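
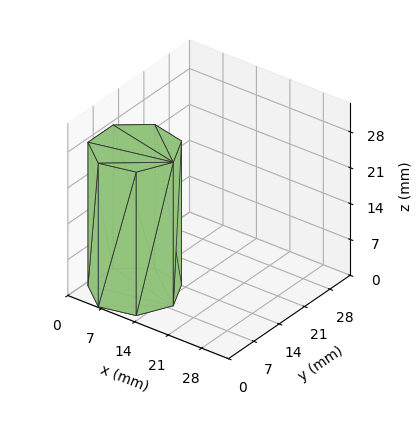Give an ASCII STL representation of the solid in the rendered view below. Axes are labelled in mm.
Reading the render: the shape is a regular 7-sided prism (a cylinder approximated with 7 flat sides), circumscribed radius ≈ 8 mm, height ≈ 28 mm (dimensions read to the nearest mm from the axis ticks). For the STL, each face is triangulated and given an outward normal.

solid part
  facet normal 0.0000 0.0000 -1.0000
    outer loop
      vertex 6.220 15.799 0.000
      vertex 12.988 14.255 0.000
      vertex 16.000 8.000 0.000
    endloop
  endfacet
  facet normal 0.0000 0.0000 -1.0000
    outer loop
      vertex 0.792 11.471 0.000
      vertex 6.220 15.799 0.000
      vertex 16.000 8.000 0.000
    endloop
  endfacet
  facet normal 0.0000 0.0000 -1.0000
    outer loop
      vertex 0.792 4.529 0.000
      vertex 0.792 11.471 0.000
      vertex 16.000 8.000 0.000
    endloop
  endfacet
  facet normal 0.0000 0.0000 -1.0000
    outer loop
      vertex 6.220 0.201 0.000
      vertex 0.792 4.529 0.000
      vertex 16.000 8.000 0.000
    endloop
  endfacet
  facet normal 0.0000 0.0000 -1.0000
    outer loop
      vertex 12.988 1.745 0.000
      vertex 6.220 0.201 0.000
      vertex 16.000 8.000 0.000
    endloop
  endfacet
  facet normal 0.0000 0.0000 1.0000
    outer loop
      vertex 16.000 8.000 28.000
      vertex 12.988 14.255 28.000
      vertex 6.220 15.799 28.000
    endloop
  endfacet
  facet normal 0.0000 0.0000 1.0000
    outer loop
      vertex 16.000 8.000 28.000
      vertex 6.220 15.799 28.000
      vertex 0.792 11.471 28.000
    endloop
  endfacet
  facet normal 0.0000 0.0000 1.0000
    outer loop
      vertex 16.000 8.000 28.000
      vertex 0.792 11.471 28.000
      vertex 0.792 4.529 28.000
    endloop
  endfacet
  facet normal 0.0000 0.0000 1.0000
    outer loop
      vertex 16.000 8.000 28.000
      vertex 0.792 4.529 28.000
      vertex 6.220 0.201 28.000
    endloop
  endfacet
  facet normal 0.0000 0.0000 1.0000
    outer loop
      vertex 16.000 8.000 28.000
      vertex 6.220 0.201 28.000
      vertex 12.988 1.745 28.000
    endloop
  endfacet
  facet normal 0.9010 0.4339 0.0000
    outer loop
      vertex 16.000 8.000 0.000
      vertex 12.988 14.255 0.000
      vertex 12.988 14.255 28.000
    endloop
  endfacet
  facet normal 0.9010 0.4339 0.0000
    outer loop
      vertex 16.000 8.000 0.000
      vertex 12.988 14.255 28.000
      vertex 16.000 8.000 28.000
    endloop
  endfacet
  facet normal 0.2224 0.9750 0.0000
    outer loop
      vertex 12.988 14.255 0.000
      vertex 6.220 15.799 0.000
      vertex 6.220 15.799 28.000
    endloop
  endfacet
  facet normal 0.2224 0.9750 0.0000
    outer loop
      vertex 12.988 14.255 0.000
      vertex 6.220 15.799 28.000
      vertex 12.988 14.255 28.000
    endloop
  endfacet
  facet normal -0.6234 0.7819 0.0000
    outer loop
      vertex 6.220 15.799 0.000
      vertex 0.792 11.471 0.000
      vertex 0.792 11.471 28.000
    endloop
  endfacet
  facet normal -0.6234 0.7819 0.0000
    outer loop
      vertex 6.220 15.799 0.000
      vertex 0.792 11.471 28.000
      vertex 6.220 15.799 28.000
    endloop
  endfacet
  facet normal -1.0000 0.0000 0.0000
    outer loop
      vertex 0.792 11.471 0.000
      vertex 0.792 4.529 0.000
      vertex 0.792 4.529 28.000
    endloop
  endfacet
  facet normal -1.0000 0.0000 0.0000
    outer loop
      vertex 0.792 11.471 0.000
      vertex 0.792 4.529 28.000
      vertex 0.792 11.471 28.000
    endloop
  endfacet
  facet normal -0.6234 -0.7819 0.0000
    outer loop
      vertex 0.792 4.529 0.000
      vertex 6.220 0.201 0.000
      vertex 6.220 0.201 28.000
    endloop
  endfacet
  facet normal -0.6234 -0.7819 0.0000
    outer loop
      vertex 0.792 4.529 0.000
      vertex 6.220 0.201 28.000
      vertex 0.792 4.529 28.000
    endloop
  endfacet
  facet normal 0.2224 -0.9750 0.0000
    outer loop
      vertex 6.220 0.201 0.000
      vertex 12.988 1.745 0.000
      vertex 12.988 1.745 28.000
    endloop
  endfacet
  facet normal 0.2224 -0.9750 0.0000
    outer loop
      vertex 6.220 0.201 0.000
      vertex 12.988 1.745 28.000
      vertex 6.220 0.201 28.000
    endloop
  endfacet
  facet normal 0.9010 -0.4339 0.0000
    outer loop
      vertex 12.988 1.745 0.000
      vertex 16.000 8.000 0.000
      vertex 16.000 8.000 28.000
    endloop
  endfacet
  facet normal 0.9010 -0.4339 0.0000
    outer loop
      vertex 12.988 1.745 0.000
      vertex 16.000 8.000 28.000
      vertex 12.988 1.745 28.000
    endloop
  endfacet
endsolid part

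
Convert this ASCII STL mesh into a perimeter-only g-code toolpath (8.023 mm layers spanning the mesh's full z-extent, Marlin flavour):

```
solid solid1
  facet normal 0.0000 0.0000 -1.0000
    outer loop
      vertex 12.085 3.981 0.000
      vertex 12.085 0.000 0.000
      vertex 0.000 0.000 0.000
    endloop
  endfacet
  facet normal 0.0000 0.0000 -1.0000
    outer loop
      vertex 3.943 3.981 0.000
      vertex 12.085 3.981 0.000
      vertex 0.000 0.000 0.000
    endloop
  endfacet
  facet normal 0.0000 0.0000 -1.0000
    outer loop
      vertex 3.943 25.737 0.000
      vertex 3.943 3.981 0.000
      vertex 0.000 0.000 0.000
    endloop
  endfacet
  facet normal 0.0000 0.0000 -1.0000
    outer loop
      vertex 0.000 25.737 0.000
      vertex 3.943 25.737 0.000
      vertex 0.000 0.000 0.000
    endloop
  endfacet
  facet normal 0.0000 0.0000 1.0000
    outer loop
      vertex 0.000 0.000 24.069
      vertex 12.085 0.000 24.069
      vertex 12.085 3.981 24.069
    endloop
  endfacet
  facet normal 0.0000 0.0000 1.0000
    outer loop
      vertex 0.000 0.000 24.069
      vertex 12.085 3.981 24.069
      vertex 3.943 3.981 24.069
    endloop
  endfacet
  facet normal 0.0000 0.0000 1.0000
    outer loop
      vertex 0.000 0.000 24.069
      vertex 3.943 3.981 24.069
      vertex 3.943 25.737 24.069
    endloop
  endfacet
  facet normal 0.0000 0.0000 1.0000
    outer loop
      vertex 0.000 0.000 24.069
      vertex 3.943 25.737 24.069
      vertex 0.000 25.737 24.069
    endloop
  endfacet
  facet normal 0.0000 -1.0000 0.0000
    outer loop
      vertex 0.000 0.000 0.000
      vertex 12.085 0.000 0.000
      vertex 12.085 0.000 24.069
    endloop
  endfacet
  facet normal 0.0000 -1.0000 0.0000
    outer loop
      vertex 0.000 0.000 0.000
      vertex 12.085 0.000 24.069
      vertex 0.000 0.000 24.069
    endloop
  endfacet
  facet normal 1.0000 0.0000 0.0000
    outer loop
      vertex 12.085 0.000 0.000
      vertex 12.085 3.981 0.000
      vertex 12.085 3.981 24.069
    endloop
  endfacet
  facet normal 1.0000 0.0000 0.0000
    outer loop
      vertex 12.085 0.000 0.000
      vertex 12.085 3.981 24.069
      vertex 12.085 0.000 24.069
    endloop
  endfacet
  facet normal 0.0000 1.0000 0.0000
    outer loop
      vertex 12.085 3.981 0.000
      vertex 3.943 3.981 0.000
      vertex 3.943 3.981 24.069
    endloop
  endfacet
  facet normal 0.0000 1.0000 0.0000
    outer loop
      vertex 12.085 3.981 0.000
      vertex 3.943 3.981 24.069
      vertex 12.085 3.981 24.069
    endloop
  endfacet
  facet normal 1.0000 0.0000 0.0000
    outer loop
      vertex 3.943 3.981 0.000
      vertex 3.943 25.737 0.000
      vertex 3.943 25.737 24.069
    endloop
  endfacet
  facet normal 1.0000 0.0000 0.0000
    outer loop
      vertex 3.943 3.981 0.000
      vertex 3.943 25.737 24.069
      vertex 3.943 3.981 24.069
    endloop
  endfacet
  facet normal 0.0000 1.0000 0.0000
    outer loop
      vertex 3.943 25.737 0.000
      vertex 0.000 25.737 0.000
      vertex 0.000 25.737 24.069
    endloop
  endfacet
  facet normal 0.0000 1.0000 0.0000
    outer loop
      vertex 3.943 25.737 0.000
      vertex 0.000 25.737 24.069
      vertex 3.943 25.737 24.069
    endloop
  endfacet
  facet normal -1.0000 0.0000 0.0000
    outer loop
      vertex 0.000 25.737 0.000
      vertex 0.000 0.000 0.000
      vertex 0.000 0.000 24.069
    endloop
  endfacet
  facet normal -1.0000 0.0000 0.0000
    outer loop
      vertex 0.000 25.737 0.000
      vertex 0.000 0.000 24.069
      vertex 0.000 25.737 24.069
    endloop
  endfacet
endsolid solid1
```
; perimeter-only toolpath
G21 ; units = mm
G90 ; absolute positioning
G28 ; home
; layer 1
G0 Z8.023
G0 X0.000 Y0.000
G1 X12.085 Y0.000
G1 X12.085 Y3.981
G1 X3.943 Y3.981
G1 X3.943 Y25.737
G1 X0.000 Y25.737
G1 X0.000 Y0.000
; layer 2
G0 Z16.046
G0 X0.000 Y0.000
G1 X12.085 Y0.000
G1 X12.085 Y3.981
G1 X3.943 Y3.981
G1 X3.943 Y25.737
G1 X0.000 Y25.737
G1 X0.000 Y0.000
; layer 3
G0 Z24.069
G0 X0.000 Y0.000
G1 X12.085 Y0.000
G1 X12.085 Y3.981
G1 X3.943 Y3.981
G1 X3.943 Y25.737
G1 X0.000 Y25.737
G1 X0.000 Y0.000
M2 ; end

The solid is an L-shaped prism: outer 12.1 × 25.7 mm, arm thicknesses ≈ 3.98 mm (horizontal) and 3.94 mm (vertical), extruded 24.1 mm in z. Slicing at Δz = 8.023 mm — 3 equal slices spanning the solid's height, so layer i sits at z = i·h/3 — gives 3 non-empty perimeters. Each is a 6-segment closed polygon; G0 lifts to the layer z and rapids to the start vertex, then G1 traces the edges.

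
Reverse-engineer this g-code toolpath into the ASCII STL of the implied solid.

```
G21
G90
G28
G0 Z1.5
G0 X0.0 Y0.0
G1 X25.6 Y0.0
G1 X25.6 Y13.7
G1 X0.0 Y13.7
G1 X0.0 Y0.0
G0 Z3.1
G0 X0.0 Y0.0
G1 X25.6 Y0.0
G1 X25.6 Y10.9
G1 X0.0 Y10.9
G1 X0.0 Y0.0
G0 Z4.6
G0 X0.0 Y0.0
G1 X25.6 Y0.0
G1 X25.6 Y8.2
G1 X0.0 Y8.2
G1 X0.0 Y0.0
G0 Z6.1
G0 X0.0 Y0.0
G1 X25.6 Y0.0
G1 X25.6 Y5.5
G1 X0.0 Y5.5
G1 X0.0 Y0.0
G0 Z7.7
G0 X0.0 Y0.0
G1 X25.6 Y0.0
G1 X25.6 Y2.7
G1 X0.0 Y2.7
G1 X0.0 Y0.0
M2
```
solid part
  facet normal 0.0000 0.0000 -1.0000
    outer loop
      vertex 25.6 16.4 0.0
      vertex 25.6 0.0 0.0
      vertex 0.0 0.0 0.0
    endloop
  endfacet
  facet normal 0.0000 0.0000 -1.0000
    outer loop
      vertex 0.0 16.4 0.0
      vertex 25.6 16.4 0.0
      vertex 0.0 0.0 0.0
    endloop
  endfacet
  facet normal 0.0000 -1.0000 0.0000
    outer loop
      vertex 0.0 0.0 0.0
      vertex 25.6 0.0 0.0
      vertex 25.6 0.0 9.2
    endloop
  endfacet
  facet normal 0.0000 -1.0000 0.0000
    outer loop
      vertex 0.0 0.0 0.0
      vertex 25.6 0.0 9.2
      vertex 0.0 0.0 9.2
    endloop
  endfacet
  facet normal 0.0000 0.4893 0.8721
    outer loop
      vertex 0.0 0.0 9.2
      vertex 25.6 0.0 9.2
      vertex 25.6 16.4 0.0
    endloop
  endfacet
  facet normal 0.0000 0.4893 0.8721
    outer loop
      vertex 0.0 0.0 9.2
      vertex 25.6 16.4 0.0
      vertex 0.0 16.4 0.0
    endloop
  endfacet
  facet normal -1.0000 0.0000 0.0000
    outer loop
      vertex 0.0 0.0 9.2
      vertex 0.0 16.4 0.0
      vertex 0.0 0.0 0.0
    endloop
  endfacet
  facet normal 1.0000 0.0000 0.0000
    outer loop
      vertex 25.6 0.0 0.0
      vertex 25.6 16.4 0.0
      vertex 25.6 0.0 9.2
    endloop
  endfacet
endsolid part

The G0 Z moves step by Δz≈1.5 mm. The G1 loops shrink linearly with z, so the solid tapers from its base footprint up to z≈9.2. Closing with a flat bottom cap and the tapered top and triangulating gives 8 facets — a wedge (ramp): 25.6 × 16.4 mm base, rising to 9.2 mm along the y=0 edge and sloping linearly to z=0 at y=16.4.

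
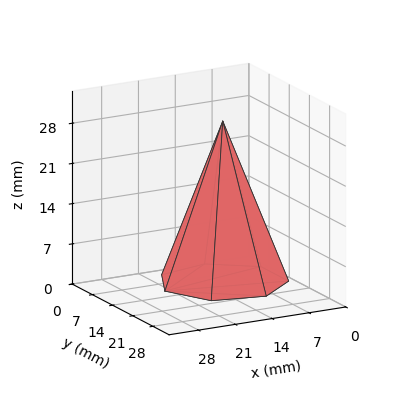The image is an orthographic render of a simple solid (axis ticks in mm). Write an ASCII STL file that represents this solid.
Reading the render: the shape is a regular 7-sided pyramid, base circumscribed radius ≈ 11 mm, apex at z ≈ 28 mm (dimensions read to the nearest mm from the axis ticks). For the STL, each face is triangulated and given an outward normal.

solid part
  facet normal 0.0000 0.0000 -1.0000
    outer loop
      vertex 8.6 21.7 0.0
      vertex 17.9 19.6 0.0
      vertex 22.0 11.0 0.0
    endloop
  endfacet
  facet normal 0.0000 0.0000 -1.0000
    outer loop
      vertex 1.1 15.8 0.0
      vertex 8.6 21.7 0.0
      vertex 22.0 11.0 0.0
    endloop
  endfacet
  facet normal 0.0000 0.0000 -1.0000
    outer loop
      vertex 1.1 6.2 0.0
      vertex 1.1 15.8 0.0
      vertex 22.0 11.0 0.0
    endloop
  endfacet
  facet normal 0.0000 0.0000 -1.0000
    outer loop
      vertex 8.6 0.3 0.0
      vertex 1.1 6.2 0.0
      vertex 22.0 11.0 0.0
    endloop
  endfacet
  facet normal 0.0000 0.0000 -1.0000
    outer loop
      vertex 17.9 2.4 0.0
      vertex 8.6 0.3 0.0
      vertex 22.0 11.0 0.0
    endloop
  endfacet
  facet normal 0.8508 0.4056 0.3342
    outer loop
      vertex 22.0 11.0 0.0
      vertex 17.9 19.6 0.0
      vertex 11.0 11.0 28.0
    endloop
  endfacet
  facet normal 0.2076 0.9196 0.3336
    outer loop
      vertex 17.9 19.6 0.0
      vertex 8.6 21.7 0.0
      vertex 11.0 11.0 28.0
    endloop
  endfacet
  facet normal -0.5830 0.7411 0.3332
    outer loop
      vertex 8.6 21.7 0.0
      vertex 1.1 15.8 0.0
      vertex 11.0 11.0 28.0
    endloop
  endfacet
  facet normal -0.9428 0.0000 0.3333
    outer loop
      vertex 1.1 15.8 0.0
      vertex 1.1 6.2 0.0
      vertex 11.0 11.0 28.0
    endloop
  endfacet
  facet normal -0.5830 -0.7411 0.3332
    outer loop
      vertex 1.1 6.2 0.0
      vertex 8.6 0.3 0.0
      vertex 11.0 11.0 28.0
    endloop
  endfacet
  facet normal 0.2076 -0.9196 0.3336
    outer loop
      vertex 8.6 0.3 0.0
      vertex 17.9 2.4 0.0
      vertex 11.0 11.0 28.0
    endloop
  endfacet
  facet normal 0.8508 -0.4056 0.3342
    outer loop
      vertex 17.9 2.4 0.0
      vertex 22.0 11.0 0.0
      vertex 11.0 11.0 28.0
    endloop
  endfacet
endsolid part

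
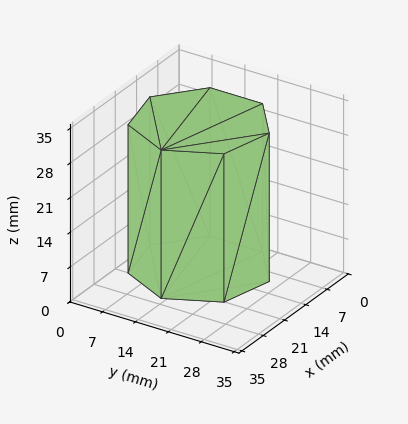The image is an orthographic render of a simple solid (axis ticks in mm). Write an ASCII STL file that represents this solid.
Reading the render: the shape is a regular 7-sided prism (a cylinder approximated with 7 flat sides), circumscribed radius ≈ 13 mm, height ≈ 30 mm (dimensions read to the nearest mm from the axis ticks). For the STL, each face is triangulated and given an outward normal.

solid part
  facet normal 0.0000 0.0000 -1.0000
    outer loop
      vertex 10.1 25.7 0.0
      vertex 21.1 23.2 0.0
      vertex 26.0 13.0 0.0
    endloop
  endfacet
  facet normal 0.0000 0.0000 -1.0000
    outer loop
      vertex 1.3 18.6 0.0
      vertex 10.1 25.7 0.0
      vertex 26.0 13.0 0.0
    endloop
  endfacet
  facet normal 0.0000 0.0000 -1.0000
    outer loop
      vertex 1.3 7.4 0.0
      vertex 1.3 18.6 0.0
      vertex 26.0 13.0 0.0
    endloop
  endfacet
  facet normal 0.0000 0.0000 -1.0000
    outer loop
      vertex 10.1 0.3 0.0
      vertex 1.3 7.4 0.0
      vertex 26.0 13.0 0.0
    endloop
  endfacet
  facet normal 0.0000 0.0000 -1.0000
    outer loop
      vertex 21.1 2.8 0.0
      vertex 10.1 0.3 0.0
      vertex 26.0 13.0 0.0
    endloop
  endfacet
  facet normal 0.0000 0.0000 1.0000
    outer loop
      vertex 26.0 13.0 30.0
      vertex 21.1 23.2 30.0
      vertex 10.1 25.7 30.0
    endloop
  endfacet
  facet normal 0.0000 0.0000 1.0000
    outer loop
      vertex 26.0 13.0 30.0
      vertex 10.1 25.7 30.0
      vertex 1.3 18.6 30.0
    endloop
  endfacet
  facet normal 0.0000 0.0000 1.0000
    outer loop
      vertex 26.0 13.0 30.0
      vertex 1.3 18.6 30.0
      vertex 1.3 7.4 30.0
    endloop
  endfacet
  facet normal 0.0000 0.0000 1.0000
    outer loop
      vertex 26.0 13.0 30.0
      vertex 1.3 7.4 30.0
      vertex 10.1 0.3 30.0
    endloop
  endfacet
  facet normal 0.0000 0.0000 1.0000
    outer loop
      vertex 26.0 13.0 30.0
      vertex 10.1 0.3 30.0
      vertex 21.1 2.8 30.0
    endloop
  endfacet
  facet normal 0.9014 0.4330 0.0000
    outer loop
      vertex 26.0 13.0 0.0
      vertex 21.1 23.2 0.0
      vertex 21.1 23.2 30.0
    endloop
  endfacet
  facet normal 0.9014 0.4330 0.0000
    outer loop
      vertex 26.0 13.0 0.0
      vertex 21.1 23.2 30.0
      vertex 26.0 13.0 30.0
    endloop
  endfacet
  facet normal 0.2216 0.9751 0.0000
    outer loop
      vertex 21.1 23.2 0.0
      vertex 10.1 25.7 0.0
      vertex 10.1 25.7 30.0
    endloop
  endfacet
  facet normal 0.2216 0.9751 0.0000
    outer loop
      vertex 21.1 23.2 0.0
      vertex 10.1 25.7 30.0
      vertex 21.1 23.2 30.0
    endloop
  endfacet
  facet normal -0.6279 0.7783 0.0000
    outer loop
      vertex 10.1 25.7 0.0
      vertex 1.3 18.6 0.0
      vertex 1.3 18.6 30.0
    endloop
  endfacet
  facet normal -0.6279 0.7783 0.0000
    outer loop
      vertex 10.1 25.7 0.0
      vertex 1.3 18.6 30.0
      vertex 10.1 25.7 30.0
    endloop
  endfacet
  facet normal -1.0000 0.0000 0.0000
    outer loop
      vertex 1.3 18.6 0.0
      vertex 1.3 7.4 0.0
      vertex 1.3 7.4 30.0
    endloop
  endfacet
  facet normal -1.0000 0.0000 0.0000
    outer loop
      vertex 1.3 18.6 0.0
      vertex 1.3 7.4 30.0
      vertex 1.3 18.6 30.0
    endloop
  endfacet
  facet normal -0.6279 -0.7783 0.0000
    outer loop
      vertex 1.3 7.4 0.0
      vertex 10.1 0.3 0.0
      vertex 10.1 0.3 30.0
    endloop
  endfacet
  facet normal -0.6279 -0.7783 0.0000
    outer loop
      vertex 1.3 7.4 0.0
      vertex 10.1 0.3 30.0
      vertex 1.3 7.4 30.0
    endloop
  endfacet
  facet normal 0.2216 -0.9751 0.0000
    outer loop
      vertex 10.1 0.3 0.0
      vertex 21.1 2.8 0.0
      vertex 21.1 2.8 30.0
    endloop
  endfacet
  facet normal 0.2216 -0.9751 0.0000
    outer loop
      vertex 10.1 0.3 0.0
      vertex 21.1 2.8 30.0
      vertex 10.1 0.3 30.0
    endloop
  endfacet
  facet normal 0.9014 -0.4330 0.0000
    outer loop
      vertex 21.1 2.8 0.0
      vertex 26.0 13.0 0.0
      vertex 26.0 13.0 30.0
    endloop
  endfacet
  facet normal 0.9014 -0.4330 0.0000
    outer loop
      vertex 21.1 2.8 0.0
      vertex 26.0 13.0 30.0
      vertex 21.1 2.8 30.0
    endloop
  endfacet
endsolid part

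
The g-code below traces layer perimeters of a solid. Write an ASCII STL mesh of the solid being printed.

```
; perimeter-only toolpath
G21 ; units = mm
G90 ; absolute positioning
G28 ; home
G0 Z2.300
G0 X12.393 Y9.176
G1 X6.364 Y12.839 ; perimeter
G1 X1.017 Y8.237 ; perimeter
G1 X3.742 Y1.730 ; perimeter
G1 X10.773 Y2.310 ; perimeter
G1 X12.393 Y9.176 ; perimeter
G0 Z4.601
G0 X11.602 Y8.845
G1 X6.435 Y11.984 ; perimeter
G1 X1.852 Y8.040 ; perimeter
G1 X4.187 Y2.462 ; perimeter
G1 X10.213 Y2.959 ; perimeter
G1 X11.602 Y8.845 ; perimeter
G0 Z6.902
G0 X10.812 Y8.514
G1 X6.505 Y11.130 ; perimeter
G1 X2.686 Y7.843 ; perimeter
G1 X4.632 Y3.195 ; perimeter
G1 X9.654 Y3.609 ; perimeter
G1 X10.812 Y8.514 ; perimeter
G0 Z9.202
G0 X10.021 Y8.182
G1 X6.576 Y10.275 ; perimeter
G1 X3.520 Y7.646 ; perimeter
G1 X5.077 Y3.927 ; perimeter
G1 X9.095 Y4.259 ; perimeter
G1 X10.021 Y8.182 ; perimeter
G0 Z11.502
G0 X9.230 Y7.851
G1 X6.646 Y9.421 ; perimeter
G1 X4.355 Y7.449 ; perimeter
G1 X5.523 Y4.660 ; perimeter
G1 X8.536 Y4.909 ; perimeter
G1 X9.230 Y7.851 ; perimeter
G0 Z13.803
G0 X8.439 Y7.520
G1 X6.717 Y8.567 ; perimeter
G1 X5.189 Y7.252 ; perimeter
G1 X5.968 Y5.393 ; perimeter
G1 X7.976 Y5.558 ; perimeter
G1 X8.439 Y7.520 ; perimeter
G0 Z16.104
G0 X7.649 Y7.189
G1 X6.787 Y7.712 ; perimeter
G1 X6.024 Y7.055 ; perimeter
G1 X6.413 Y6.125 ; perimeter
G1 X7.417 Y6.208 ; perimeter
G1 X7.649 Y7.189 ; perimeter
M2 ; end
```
solid part
  facet normal 0.0000 0.0000 -1.0000
    outer loop
      vertex 0.183 8.434 0.000
      vertex 6.294 13.693 0.000
      vertex 13.184 9.507 0.000
    endloop
  endfacet
  facet normal 0.0000 0.0000 -1.0000
    outer loop
      vertex 3.297 0.997 0.000
      vertex 0.183 8.434 0.000
      vertex 13.184 9.507 0.000
    endloop
  endfacet
  facet normal 0.0000 0.0000 -1.0000
    outer loop
      vertex 11.332 1.660 0.000
      vertex 3.297 0.997 0.000
      vertex 13.184 9.507 0.000
    endloop
  endfacet
  facet normal 0.4971 0.8183 0.2887
    outer loop
      vertex 13.184 9.507 0.000
      vertex 6.294 13.693 0.000
      vertex 6.858 6.858 18.404
    endloop
  endfacet
  facet normal -0.6245 0.7257 0.2887
    outer loop
      vertex 6.294 13.693 0.000
      vertex 0.183 8.434 0.000
      vertex 6.858 6.858 18.404
    endloop
  endfacet
  facet normal -0.8831 -0.3698 0.2886
    outer loop
      vertex 0.183 8.434 0.000
      vertex 3.297 0.997 0.000
      vertex 6.858 6.858 18.404
    endloop
  endfacet
  facet normal 0.0787 -0.9542 0.2886
    outer loop
      vertex 3.297 0.997 0.000
      vertex 11.332 1.660 0.000
      vertex 6.858 6.858 18.404
    endloop
  endfacet
  facet normal 0.9318 -0.2199 0.2886
    outer loop
      vertex 11.332 1.660 0.000
      vertex 13.184 9.507 0.000
      vertex 6.858 6.858 18.404
    endloop
  endfacet
endsolid part

The G0 Z moves step by Δz≈2.300 mm. The G1 loops shrink linearly with z, so the solid tapers from its base footprint up to z≈18.4. Closing with a flat bottom cap and the tapered top and triangulating gives 8 facets — a regular 5-sided pyramid, base circumscribed radius ≈ 6.86 mm, apex at z ≈ 18.4 mm.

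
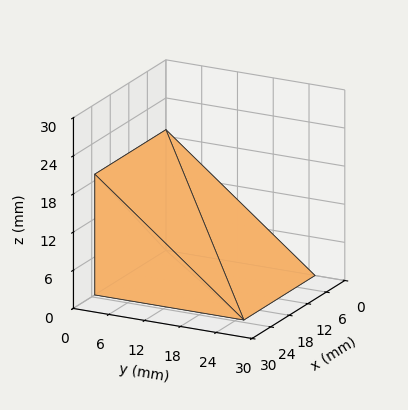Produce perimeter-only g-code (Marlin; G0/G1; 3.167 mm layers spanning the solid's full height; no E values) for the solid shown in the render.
Reading the render: the shape is a wedge (ramp): 23 × 25 mm base, rising to 19 mm along the y=0 edge and sloping linearly to z=0 at y=25 (dimensions read to the nearest mm from the axis ticks). For the g-code, the solid's height is divided into equal slices at the stated Δz and each level perimeter traced with G1 moves after a G0 lift.

; perimeter-only toolpath
G21 ; units = mm
G90 ; absolute positioning
G28 ; home
; layer 1
G0 Z3.167
G0 X0.000 Y0.000
G1 X23.000 Y0.000
G1 X23.000 Y20.833
G1 X0.000 Y20.833
G1 X0.000 Y0.000
; layer 2
G0 Z6.333
G0 X0.000 Y0.000
G1 X23.000 Y0.000
G1 X23.000 Y16.667
G1 X0.000 Y16.667
G1 X0.000 Y0.000
; layer 3
G0 Z9.500
G0 X0.000 Y0.000
G1 X23.000 Y0.000
G1 X23.000 Y12.500
G1 X0.000 Y12.500
G1 X0.000 Y0.000
; layer 4
G0 Z12.667
G0 X0.000 Y0.000
G1 X23.000 Y0.000
G1 X23.000 Y8.333
G1 X0.000 Y8.333
G1 X0.000 Y0.000
; layer 5
G0 Z15.833
G0 X0.000 Y0.000
G1 X23.000 Y0.000
G1 X23.000 Y4.167
G1 X0.000 Y4.167
G1 X0.000 Y0.000
M2 ; end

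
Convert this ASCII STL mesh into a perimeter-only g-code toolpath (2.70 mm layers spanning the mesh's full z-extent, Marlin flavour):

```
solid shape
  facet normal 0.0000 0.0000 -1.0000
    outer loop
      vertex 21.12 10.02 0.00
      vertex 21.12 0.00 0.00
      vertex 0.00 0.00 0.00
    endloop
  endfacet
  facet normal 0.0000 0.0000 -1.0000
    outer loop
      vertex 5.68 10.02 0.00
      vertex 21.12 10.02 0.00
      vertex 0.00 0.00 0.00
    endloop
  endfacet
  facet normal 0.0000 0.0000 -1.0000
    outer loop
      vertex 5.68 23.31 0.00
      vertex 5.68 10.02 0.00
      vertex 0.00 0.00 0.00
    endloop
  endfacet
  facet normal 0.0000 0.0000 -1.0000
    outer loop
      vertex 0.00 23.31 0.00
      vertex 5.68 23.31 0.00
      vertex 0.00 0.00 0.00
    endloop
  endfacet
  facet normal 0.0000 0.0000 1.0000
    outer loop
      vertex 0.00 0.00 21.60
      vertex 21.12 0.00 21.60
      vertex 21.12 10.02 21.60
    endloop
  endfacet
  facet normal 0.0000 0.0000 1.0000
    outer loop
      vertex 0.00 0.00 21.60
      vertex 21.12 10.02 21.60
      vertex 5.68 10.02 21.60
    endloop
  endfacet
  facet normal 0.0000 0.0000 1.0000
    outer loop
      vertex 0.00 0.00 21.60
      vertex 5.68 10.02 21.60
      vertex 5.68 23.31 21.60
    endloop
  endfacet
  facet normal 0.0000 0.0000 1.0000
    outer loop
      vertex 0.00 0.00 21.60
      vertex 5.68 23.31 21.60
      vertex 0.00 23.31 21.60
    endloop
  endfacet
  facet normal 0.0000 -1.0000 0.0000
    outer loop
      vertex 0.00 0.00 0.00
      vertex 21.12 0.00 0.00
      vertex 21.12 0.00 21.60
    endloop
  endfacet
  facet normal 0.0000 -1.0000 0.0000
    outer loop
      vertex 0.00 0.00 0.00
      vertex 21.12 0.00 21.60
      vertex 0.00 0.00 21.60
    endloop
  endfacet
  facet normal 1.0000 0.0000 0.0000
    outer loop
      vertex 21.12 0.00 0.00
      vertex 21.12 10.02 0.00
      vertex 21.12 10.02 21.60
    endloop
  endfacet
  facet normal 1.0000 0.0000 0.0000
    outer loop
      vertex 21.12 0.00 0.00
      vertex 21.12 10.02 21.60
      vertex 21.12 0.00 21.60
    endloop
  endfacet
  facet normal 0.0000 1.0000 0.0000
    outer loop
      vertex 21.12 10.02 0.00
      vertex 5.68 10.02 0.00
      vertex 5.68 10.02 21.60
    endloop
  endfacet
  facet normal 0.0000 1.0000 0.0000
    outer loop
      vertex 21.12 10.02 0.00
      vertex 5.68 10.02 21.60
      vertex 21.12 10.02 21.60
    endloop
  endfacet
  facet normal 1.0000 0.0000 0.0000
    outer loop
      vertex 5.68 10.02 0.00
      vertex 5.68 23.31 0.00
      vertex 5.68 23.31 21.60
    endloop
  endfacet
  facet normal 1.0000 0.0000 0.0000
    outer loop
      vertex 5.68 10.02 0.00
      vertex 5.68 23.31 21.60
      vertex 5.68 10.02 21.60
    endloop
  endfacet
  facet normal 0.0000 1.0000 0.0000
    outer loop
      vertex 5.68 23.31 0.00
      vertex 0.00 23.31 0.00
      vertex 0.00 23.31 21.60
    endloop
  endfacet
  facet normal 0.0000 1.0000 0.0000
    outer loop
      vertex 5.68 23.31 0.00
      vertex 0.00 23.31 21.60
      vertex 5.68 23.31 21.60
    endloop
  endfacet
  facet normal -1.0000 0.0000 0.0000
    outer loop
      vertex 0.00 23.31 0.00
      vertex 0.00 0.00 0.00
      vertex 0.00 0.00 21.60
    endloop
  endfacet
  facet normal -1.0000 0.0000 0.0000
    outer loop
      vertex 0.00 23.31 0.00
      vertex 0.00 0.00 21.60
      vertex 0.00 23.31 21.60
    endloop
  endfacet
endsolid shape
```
; perimeter-only toolpath
G21 ; units = mm
G90 ; absolute positioning
G28 ; home
; layer 1
G0 Z2.70
G0 X0.00 Y0.00
G1 X21.12 Y0.00
G1 X21.12 Y10.02
G1 X5.68 Y10.02
G1 X5.68 Y23.31
G1 X0.00 Y23.31
G1 X0.00 Y0.00
; layer 2
G0 Z5.40
G0 X0.00 Y0.00
G1 X21.12 Y0.00
G1 X21.12 Y10.02
G1 X5.68 Y10.02
G1 X5.68 Y23.31
G1 X0.00 Y23.31
G1 X0.00 Y0.00
; layer 3
G0 Z8.10
G0 X0.00 Y0.00
G1 X21.12 Y0.00
G1 X21.12 Y10.02
G1 X5.68 Y10.02
G1 X5.68 Y23.31
G1 X0.00 Y23.31
G1 X0.00 Y0.00
; layer 4
G0 Z10.80
G0 X0.00 Y0.00
G1 X21.12 Y0.00
G1 X21.12 Y10.02
G1 X5.68 Y10.02
G1 X5.68 Y23.31
G1 X0.00 Y23.31
G1 X0.00 Y0.00
; layer 5
G0 Z13.50
G0 X0.00 Y0.00
G1 X21.12 Y0.00
G1 X21.12 Y10.02
G1 X5.68 Y10.02
G1 X5.68 Y23.31
G1 X0.00 Y23.31
G1 X0.00 Y0.00
; layer 6
G0 Z16.20
G0 X0.00 Y0.00
G1 X21.12 Y0.00
G1 X21.12 Y10.02
G1 X5.68 Y10.02
G1 X5.68 Y23.31
G1 X0.00 Y23.31
G1 X0.00 Y0.00
; layer 7
G0 Z18.90
G0 X0.00 Y0.00
G1 X21.12 Y0.00
G1 X21.12 Y10.02
G1 X5.68 Y10.02
G1 X5.68 Y23.31
G1 X0.00 Y23.31
G1 X0.00 Y0.00
; layer 8
G0 Z21.60
G0 X0.00 Y0.00
G1 X21.12 Y0.00
G1 X21.12 Y10.02
G1 X5.68 Y10.02
G1 X5.68 Y23.31
G1 X0.00 Y23.31
G1 X0.00 Y0.00
M2 ; end

The solid is an L-shaped prism: outer 21.1 × 23.3 mm, arm thicknesses ≈ 10 mm (horizontal) and 5.68 mm (vertical), extruded 21.6 mm in z. Slicing at Δz = 2.70 mm — 8 equal slices spanning the solid's height, so layer i sits at z = i·h/8 — gives 8 non-empty perimeters. Each is a 6-segment closed polygon; G0 lifts to the layer z and rapids to the start vertex, then G1 traces the edges.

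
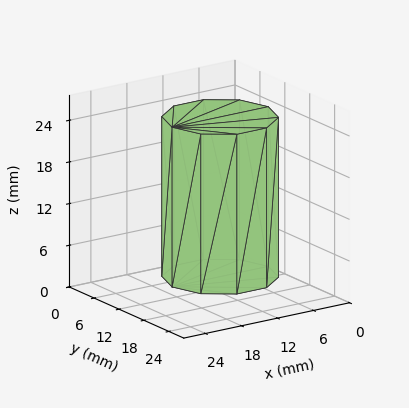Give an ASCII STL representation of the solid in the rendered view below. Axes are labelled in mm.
Reading the render: the shape is a regular 10-sided prism (a cylinder approximated with 10 flat sides), circumscribed radius ≈ 8 mm, height ≈ 23 mm (dimensions read to the nearest mm from the axis ticks). For the STL, each face is triangulated and given an outward normal.

solid part
  facet normal 0.0000 0.0000 -1.0000
    outer loop
      vertex 10.472 15.608 0.000
      vertex 14.472 12.702 0.000
      vertex 16.000 8.000 0.000
    endloop
  endfacet
  facet normal 0.0000 0.0000 -1.0000
    outer loop
      vertex 5.528 15.608 0.000
      vertex 10.472 15.608 0.000
      vertex 16.000 8.000 0.000
    endloop
  endfacet
  facet normal 0.0000 0.0000 -1.0000
    outer loop
      vertex 1.528 12.702 0.000
      vertex 5.528 15.608 0.000
      vertex 16.000 8.000 0.000
    endloop
  endfacet
  facet normal 0.0000 0.0000 -1.0000
    outer loop
      vertex 0.000 8.000 0.000
      vertex 1.528 12.702 0.000
      vertex 16.000 8.000 0.000
    endloop
  endfacet
  facet normal 0.0000 0.0000 -1.0000
    outer loop
      vertex 1.528 3.298 0.000
      vertex 0.000 8.000 0.000
      vertex 16.000 8.000 0.000
    endloop
  endfacet
  facet normal 0.0000 0.0000 -1.0000
    outer loop
      vertex 5.528 0.392 0.000
      vertex 1.528 3.298 0.000
      vertex 16.000 8.000 0.000
    endloop
  endfacet
  facet normal 0.0000 0.0000 -1.0000
    outer loop
      vertex 10.472 0.392 0.000
      vertex 5.528 0.392 0.000
      vertex 16.000 8.000 0.000
    endloop
  endfacet
  facet normal 0.0000 0.0000 -1.0000
    outer loop
      vertex 14.472 3.298 0.000
      vertex 10.472 0.392 0.000
      vertex 16.000 8.000 0.000
    endloop
  endfacet
  facet normal 0.0000 0.0000 1.0000
    outer loop
      vertex 16.000 8.000 23.000
      vertex 14.472 12.702 23.000
      vertex 10.472 15.608 23.000
    endloop
  endfacet
  facet normal 0.0000 0.0000 1.0000
    outer loop
      vertex 16.000 8.000 23.000
      vertex 10.472 15.608 23.000
      vertex 5.528 15.608 23.000
    endloop
  endfacet
  facet normal 0.0000 0.0000 1.0000
    outer loop
      vertex 16.000 8.000 23.000
      vertex 5.528 15.608 23.000
      vertex 1.528 12.702 23.000
    endloop
  endfacet
  facet normal 0.0000 0.0000 1.0000
    outer loop
      vertex 16.000 8.000 23.000
      vertex 1.528 12.702 23.000
      vertex 0.000 8.000 23.000
    endloop
  endfacet
  facet normal 0.0000 0.0000 1.0000
    outer loop
      vertex 16.000 8.000 23.000
      vertex 0.000 8.000 23.000
      vertex 1.528 3.298 23.000
    endloop
  endfacet
  facet normal 0.0000 0.0000 1.0000
    outer loop
      vertex 16.000 8.000 23.000
      vertex 1.528 3.298 23.000
      vertex 5.528 0.392 23.000
    endloop
  endfacet
  facet normal 0.0000 0.0000 1.0000
    outer loop
      vertex 16.000 8.000 23.000
      vertex 5.528 0.392 23.000
      vertex 10.472 0.392 23.000
    endloop
  endfacet
  facet normal 0.0000 0.0000 1.0000
    outer loop
      vertex 16.000 8.000 23.000
      vertex 10.472 0.392 23.000
      vertex 14.472 3.298 23.000
    endloop
  endfacet
  facet normal 0.9510 0.3091 0.0000
    outer loop
      vertex 16.000 8.000 0.000
      vertex 14.472 12.702 0.000
      vertex 14.472 12.702 23.000
    endloop
  endfacet
  facet normal 0.9510 0.3091 0.0000
    outer loop
      vertex 16.000 8.000 0.000
      vertex 14.472 12.702 23.000
      vertex 16.000 8.000 23.000
    endloop
  endfacet
  facet normal 0.5878 0.8090 0.0000
    outer loop
      vertex 14.472 12.702 0.000
      vertex 10.472 15.608 0.000
      vertex 10.472 15.608 23.000
    endloop
  endfacet
  facet normal 0.5878 0.8090 0.0000
    outer loop
      vertex 14.472 12.702 0.000
      vertex 10.472 15.608 23.000
      vertex 14.472 12.702 23.000
    endloop
  endfacet
  facet normal 0.0000 1.0000 0.0000
    outer loop
      vertex 10.472 15.608 0.000
      vertex 5.528 15.608 0.000
      vertex 5.528 15.608 23.000
    endloop
  endfacet
  facet normal 0.0000 1.0000 0.0000
    outer loop
      vertex 10.472 15.608 0.000
      vertex 5.528 15.608 23.000
      vertex 10.472 15.608 23.000
    endloop
  endfacet
  facet normal -0.5878 0.8090 0.0000
    outer loop
      vertex 5.528 15.608 0.000
      vertex 1.528 12.702 0.000
      vertex 1.528 12.702 23.000
    endloop
  endfacet
  facet normal -0.5878 0.8090 0.0000
    outer loop
      vertex 5.528 15.608 0.000
      vertex 1.528 12.702 23.000
      vertex 5.528 15.608 23.000
    endloop
  endfacet
  facet normal -0.9510 0.3091 0.0000
    outer loop
      vertex 1.528 12.702 0.000
      vertex 0.000 8.000 0.000
      vertex 0.000 8.000 23.000
    endloop
  endfacet
  facet normal -0.9510 0.3091 0.0000
    outer loop
      vertex 1.528 12.702 0.000
      vertex 0.000 8.000 23.000
      vertex 1.528 12.702 23.000
    endloop
  endfacet
  facet normal -0.9510 -0.3091 0.0000
    outer loop
      vertex 0.000 8.000 0.000
      vertex 1.528 3.298 0.000
      vertex 1.528 3.298 23.000
    endloop
  endfacet
  facet normal -0.9510 -0.3091 0.0000
    outer loop
      vertex 0.000 8.000 0.000
      vertex 1.528 3.298 23.000
      vertex 0.000 8.000 23.000
    endloop
  endfacet
  facet normal -0.5878 -0.8090 0.0000
    outer loop
      vertex 1.528 3.298 0.000
      vertex 5.528 0.392 0.000
      vertex 5.528 0.392 23.000
    endloop
  endfacet
  facet normal -0.5878 -0.8090 0.0000
    outer loop
      vertex 1.528 3.298 0.000
      vertex 5.528 0.392 23.000
      vertex 1.528 3.298 23.000
    endloop
  endfacet
  facet normal 0.0000 -1.0000 0.0000
    outer loop
      vertex 5.528 0.392 0.000
      vertex 10.472 0.392 0.000
      vertex 10.472 0.392 23.000
    endloop
  endfacet
  facet normal 0.0000 -1.0000 0.0000
    outer loop
      vertex 5.528 0.392 0.000
      vertex 10.472 0.392 23.000
      vertex 5.528 0.392 23.000
    endloop
  endfacet
  facet normal 0.5878 -0.8090 0.0000
    outer loop
      vertex 10.472 0.392 0.000
      vertex 14.472 3.298 0.000
      vertex 14.472 3.298 23.000
    endloop
  endfacet
  facet normal 0.5878 -0.8090 0.0000
    outer loop
      vertex 10.472 0.392 0.000
      vertex 14.472 3.298 23.000
      vertex 10.472 0.392 23.000
    endloop
  endfacet
  facet normal 0.9510 -0.3091 0.0000
    outer loop
      vertex 14.472 3.298 0.000
      vertex 16.000 8.000 0.000
      vertex 16.000 8.000 23.000
    endloop
  endfacet
  facet normal 0.9510 -0.3091 0.0000
    outer loop
      vertex 14.472 3.298 0.000
      vertex 16.000 8.000 23.000
      vertex 14.472 3.298 23.000
    endloop
  endfacet
endsolid part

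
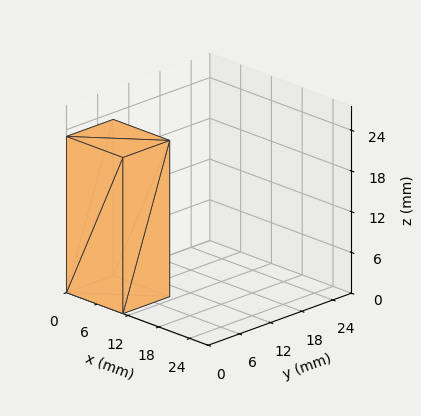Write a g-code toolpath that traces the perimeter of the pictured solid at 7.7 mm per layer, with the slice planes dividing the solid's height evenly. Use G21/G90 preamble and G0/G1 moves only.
Reading the render: the shape is a rectangular box, roughly 11 × 9 mm footprint and 23 mm tall (dimensions read to the nearest mm from the axis ticks). For the g-code, the solid's height is divided into equal slices at the stated Δz and each level perimeter traced with G1 moves after a G0 lift.

; perimeter-only toolpath
G21 ; units = mm
G90 ; absolute positioning
G28 ; home
; layer 1
G0 Z7.7
G0 X0.0 Y0.0
G1 X11.0 Y0.0
G1 X11.0 Y9.0
G1 X0.0 Y9.0
G1 X0.0 Y0.0
; layer 2
G0 Z15.3
G0 X0.0 Y0.0
G1 X11.0 Y0.0
G1 X11.0 Y9.0
G1 X0.0 Y9.0
G1 X0.0 Y0.0
; layer 3
G0 Z23.0
G0 X0.0 Y0.0
G1 X11.0 Y0.0
G1 X11.0 Y9.0
G1 X0.0 Y9.0
G1 X0.0 Y0.0
M2 ; end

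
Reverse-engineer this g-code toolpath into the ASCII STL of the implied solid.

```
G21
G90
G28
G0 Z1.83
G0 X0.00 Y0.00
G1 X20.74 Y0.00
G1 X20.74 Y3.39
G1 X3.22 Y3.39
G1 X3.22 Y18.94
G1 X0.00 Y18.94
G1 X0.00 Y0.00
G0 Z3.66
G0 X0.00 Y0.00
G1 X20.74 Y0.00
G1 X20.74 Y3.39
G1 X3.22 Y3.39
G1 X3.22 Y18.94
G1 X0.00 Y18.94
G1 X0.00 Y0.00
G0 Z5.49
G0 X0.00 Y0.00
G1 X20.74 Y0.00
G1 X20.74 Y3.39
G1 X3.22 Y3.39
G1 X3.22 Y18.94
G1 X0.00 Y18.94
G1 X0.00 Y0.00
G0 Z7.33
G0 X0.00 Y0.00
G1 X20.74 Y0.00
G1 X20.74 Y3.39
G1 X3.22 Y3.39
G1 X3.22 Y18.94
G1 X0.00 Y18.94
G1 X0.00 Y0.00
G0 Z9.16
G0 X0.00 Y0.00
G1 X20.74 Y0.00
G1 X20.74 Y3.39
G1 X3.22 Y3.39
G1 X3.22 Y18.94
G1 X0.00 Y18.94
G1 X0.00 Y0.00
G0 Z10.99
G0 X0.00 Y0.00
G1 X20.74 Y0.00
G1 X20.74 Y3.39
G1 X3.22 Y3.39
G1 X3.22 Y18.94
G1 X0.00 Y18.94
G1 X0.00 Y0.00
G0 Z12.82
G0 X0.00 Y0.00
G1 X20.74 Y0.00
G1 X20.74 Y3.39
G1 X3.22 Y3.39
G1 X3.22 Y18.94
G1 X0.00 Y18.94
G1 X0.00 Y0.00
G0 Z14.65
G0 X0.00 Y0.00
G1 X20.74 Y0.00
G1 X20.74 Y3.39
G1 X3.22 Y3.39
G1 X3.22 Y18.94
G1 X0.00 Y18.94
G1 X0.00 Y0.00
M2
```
solid part
  facet normal 0.0000 0.0000 -1.0000
    outer loop
      vertex 20.74 3.39 0.00
      vertex 20.74 0.00 0.00
      vertex 0.00 0.00 0.00
    endloop
  endfacet
  facet normal 0.0000 0.0000 -1.0000
    outer loop
      vertex 3.22 3.39 0.00
      vertex 20.74 3.39 0.00
      vertex 0.00 0.00 0.00
    endloop
  endfacet
  facet normal 0.0000 0.0000 -1.0000
    outer loop
      vertex 3.22 18.94 0.00
      vertex 3.22 3.39 0.00
      vertex 0.00 0.00 0.00
    endloop
  endfacet
  facet normal 0.0000 0.0000 -1.0000
    outer loop
      vertex 0.00 18.94 0.00
      vertex 3.22 18.94 0.00
      vertex 0.00 0.00 0.00
    endloop
  endfacet
  facet normal 0.0000 0.0000 1.0000
    outer loop
      vertex 0.00 0.00 14.65
      vertex 20.74 0.00 14.65
      vertex 20.74 3.39 14.65
    endloop
  endfacet
  facet normal 0.0000 0.0000 1.0000
    outer loop
      vertex 0.00 0.00 14.65
      vertex 20.74 3.39 14.65
      vertex 3.22 3.39 14.65
    endloop
  endfacet
  facet normal 0.0000 0.0000 1.0000
    outer loop
      vertex 0.00 0.00 14.65
      vertex 3.22 3.39 14.65
      vertex 3.22 18.94 14.65
    endloop
  endfacet
  facet normal 0.0000 0.0000 1.0000
    outer loop
      vertex 0.00 0.00 14.65
      vertex 3.22 18.94 14.65
      vertex 0.00 18.94 14.65
    endloop
  endfacet
  facet normal 0.0000 -1.0000 0.0000
    outer loop
      vertex 0.00 0.00 0.00
      vertex 20.74 0.00 0.00
      vertex 20.74 0.00 14.65
    endloop
  endfacet
  facet normal 0.0000 -1.0000 0.0000
    outer loop
      vertex 0.00 0.00 0.00
      vertex 20.74 0.00 14.65
      vertex 0.00 0.00 14.65
    endloop
  endfacet
  facet normal 1.0000 0.0000 0.0000
    outer loop
      vertex 20.74 0.00 0.00
      vertex 20.74 3.39 0.00
      vertex 20.74 3.39 14.65
    endloop
  endfacet
  facet normal 1.0000 0.0000 0.0000
    outer loop
      vertex 20.74 0.00 0.00
      vertex 20.74 3.39 14.65
      vertex 20.74 0.00 14.65
    endloop
  endfacet
  facet normal 0.0000 1.0000 0.0000
    outer loop
      vertex 20.74 3.39 0.00
      vertex 3.22 3.39 0.00
      vertex 3.22 3.39 14.65
    endloop
  endfacet
  facet normal 0.0000 1.0000 0.0000
    outer loop
      vertex 20.74 3.39 0.00
      vertex 3.22 3.39 14.65
      vertex 20.74 3.39 14.65
    endloop
  endfacet
  facet normal 1.0000 0.0000 0.0000
    outer loop
      vertex 3.22 3.39 0.00
      vertex 3.22 18.94 0.00
      vertex 3.22 18.94 14.65
    endloop
  endfacet
  facet normal 1.0000 0.0000 0.0000
    outer loop
      vertex 3.22 3.39 0.00
      vertex 3.22 18.94 14.65
      vertex 3.22 3.39 14.65
    endloop
  endfacet
  facet normal 0.0000 1.0000 0.0000
    outer loop
      vertex 3.22 18.94 0.00
      vertex 0.00 18.94 0.00
      vertex 0.00 18.94 14.65
    endloop
  endfacet
  facet normal 0.0000 1.0000 0.0000
    outer loop
      vertex 3.22 18.94 0.00
      vertex 0.00 18.94 14.65
      vertex 3.22 18.94 14.65
    endloop
  endfacet
  facet normal -1.0000 0.0000 0.0000
    outer loop
      vertex 0.00 18.94 0.00
      vertex 0.00 0.00 0.00
      vertex 0.00 0.00 14.65
    endloop
  endfacet
  facet normal -1.0000 0.0000 0.0000
    outer loop
      vertex 0.00 18.94 0.00
      vertex 0.00 0.00 14.65
      vertex 0.00 18.94 14.65
    endloop
  endfacet
endsolid part

The G0 Z moves step by Δz≈1.83 mm. Every layer's G1 loop is the same polygon, so the solid is a straight extrusion of it from z=0 to z≈14.7. Closing with flat bottom and top caps and triangulating gives 20 facets — an L-shaped prism: outer 20.7 × 18.9 mm, arm thicknesses ≈ 3.39 mm (horizontal) and 3.22 mm (vertical), extruded 14.7 mm in z.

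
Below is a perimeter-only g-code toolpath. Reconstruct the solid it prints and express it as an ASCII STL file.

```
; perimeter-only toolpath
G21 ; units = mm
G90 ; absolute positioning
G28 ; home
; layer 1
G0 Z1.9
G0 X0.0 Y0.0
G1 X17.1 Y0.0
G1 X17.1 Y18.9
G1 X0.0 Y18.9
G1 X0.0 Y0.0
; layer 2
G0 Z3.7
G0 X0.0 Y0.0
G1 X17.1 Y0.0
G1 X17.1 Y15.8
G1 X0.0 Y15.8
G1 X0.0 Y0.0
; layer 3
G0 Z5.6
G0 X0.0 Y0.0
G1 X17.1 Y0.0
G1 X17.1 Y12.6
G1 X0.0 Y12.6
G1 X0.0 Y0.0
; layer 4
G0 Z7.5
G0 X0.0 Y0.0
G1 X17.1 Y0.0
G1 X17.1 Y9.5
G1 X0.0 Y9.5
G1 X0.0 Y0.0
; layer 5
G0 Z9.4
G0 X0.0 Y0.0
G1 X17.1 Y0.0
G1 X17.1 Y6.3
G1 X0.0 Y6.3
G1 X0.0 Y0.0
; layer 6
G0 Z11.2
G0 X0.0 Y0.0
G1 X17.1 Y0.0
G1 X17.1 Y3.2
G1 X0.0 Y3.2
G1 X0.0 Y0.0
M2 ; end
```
solid part
  facet normal 0.0000 0.0000 -1.0000
    outer loop
      vertex 17.1 22.1 0.0
      vertex 17.1 0.0 0.0
      vertex 0.0 0.0 0.0
    endloop
  endfacet
  facet normal 0.0000 0.0000 -1.0000
    outer loop
      vertex 0.0 22.1 0.0
      vertex 17.1 22.1 0.0
      vertex 0.0 0.0 0.0
    endloop
  endfacet
  facet normal 0.0000 -1.0000 0.0000
    outer loop
      vertex 0.0 0.0 0.0
      vertex 17.1 0.0 0.0
      vertex 17.1 0.0 13.1
    endloop
  endfacet
  facet normal 0.0000 -1.0000 0.0000
    outer loop
      vertex 0.0 0.0 0.0
      vertex 17.1 0.0 13.1
      vertex 0.0 0.0 13.1
    endloop
  endfacet
  facet normal 0.0000 0.5099 0.8602
    outer loop
      vertex 0.0 0.0 13.1
      vertex 17.1 0.0 13.1
      vertex 17.1 22.1 0.0
    endloop
  endfacet
  facet normal 0.0000 0.5099 0.8602
    outer loop
      vertex 0.0 0.0 13.1
      vertex 17.1 22.1 0.0
      vertex 0.0 22.1 0.0
    endloop
  endfacet
  facet normal -1.0000 0.0000 0.0000
    outer loop
      vertex 0.0 0.0 13.1
      vertex 0.0 22.1 0.0
      vertex 0.0 0.0 0.0
    endloop
  endfacet
  facet normal 1.0000 0.0000 0.0000
    outer loop
      vertex 17.1 0.0 0.0
      vertex 17.1 22.1 0.0
      vertex 17.1 0.0 13.1
    endloop
  endfacet
endsolid part

The G0 Z moves step by Δz≈1.9 mm. The G1 loops shrink linearly with z, so the solid tapers from its base footprint up to z≈13.1. Closing with a flat bottom cap and the tapered top and triangulating gives 8 facets — a wedge (ramp): 17.1 × 22.1 mm base, rising to 13.1 mm along the y=0 edge and sloping linearly to z=0 at y=22.1.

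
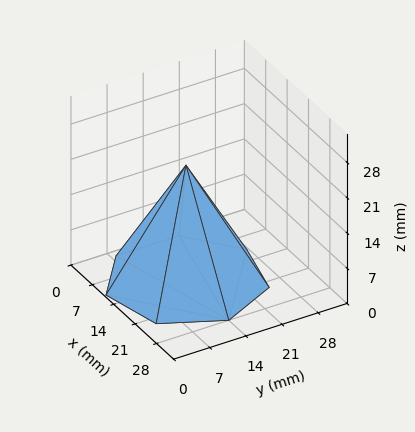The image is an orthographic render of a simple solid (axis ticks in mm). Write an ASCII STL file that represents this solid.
Reading the render: the shape is a regular 7-sided pyramid, base circumscribed radius ≈ 14 mm, apex at z ≈ 23 mm (dimensions read to the nearest mm from the axis ticks). For the STL, each face is triangulated and given an outward normal.

solid part
  facet normal 0.0000 0.0000 -1.0000
    outer loop
      vertex 10.885 27.649 0.000
      vertex 22.729 24.946 0.000
      vertex 28.000 14.000 0.000
    endloop
  endfacet
  facet normal 0.0000 0.0000 -1.0000
    outer loop
      vertex 1.386 20.074 0.000
      vertex 10.885 27.649 0.000
      vertex 28.000 14.000 0.000
    endloop
  endfacet
  facet normal 0.0000 0.0000 -1.0000
    outer loop
      vertex 1.386 7.926 0.000
      vertex 1.386 20.074 0.000
      vertex 28.000 14.000 0.000
    endloop
  endfacet
  facet normal 0.0000 0.0000 -1.0000
    outer loop
      vertex 10.885 0.351 0.000
      vertex 1.386 7.926 0.000
      vertex 28.000 14.000 0.000
    endloop
  endfacet
  facet normal 0.0000 0.0000 -1.0000
    outer loop
      vertex 22.729 3.054 0.000
      vertex 10.885 0.351 0.000
      vertex 28.000 14.000 0.000
    endloop
  endfacet
  facet normal 0.7900 0.3804 0.4809
    outer loop
      vertex 28.000 14.000 0.000
      vertex 22.729 24.946 0.000
      vertex 14.000 14.000 23.000
    endloop
  endfacet
  facet normal 0.1951 0.8548 0.4809
    outer loop
      vertex 22.729 24.946 0.000
      vertex 10.885 27.649 0.000
      vertex 14.000 14.000 23.000
    endloop
  endfacet
  facet normal -0.5467 0.6855 0.4808
    outer loop
      vertex 10.885 27.649 0.000
      vertex 1.386 20.074 0.000
      vertex 14.000 14.000 23.000
    endloop
  endfacet
  facet normal -0.8768 0.0000 0.4809
    outer loop
      vertex 1.386 20.074 0.000
      vertex 1.386 7.926 0.000
      vertex 14.000 14.000 23.000
    endloop
  endfacet
  facet normal -0.5467 -0.6855 0.4808
    outer loop
      vertex 1.386 7.926 0.000
      vertex 10.885 0.351 0.000
      vertex 14.000 14.000 23.000
    endloop
  endfacet
  facet normal 0.1951 -0.8548 0.4809
    outer loop
      vertex 10.885 0.351 0.000
      vertex 22.729 3.054 0.000
      vertex 14.000 14.000 23.000
    endloop
  endfacet
  facet normal 0.7900 -0.3804 0.4809
    outer loop
      vertex 22.729 3.054 0.000
      vertex 28.000 14.000 0.000
      vertex 14.000 14.000 23.000
    endloop
  endfacet
endsolid part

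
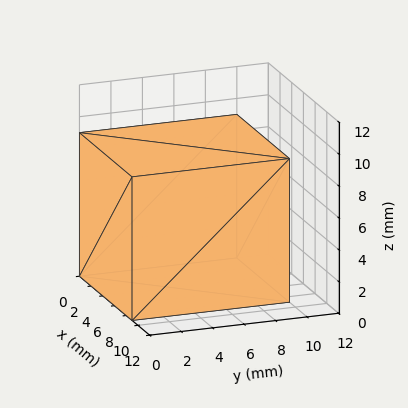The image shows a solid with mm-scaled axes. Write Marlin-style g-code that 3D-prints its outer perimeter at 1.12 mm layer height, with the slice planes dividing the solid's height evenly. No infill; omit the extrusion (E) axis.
Reading the render: the shape is a rectangular box, roughly 9 × 10 mm footprint and 9 mm tall (dimensions read to the nearest mm from the axis ticks). For the g-code, the solid's height is divided into equal slices at the stated Δz and each level perimeter traced with G1 moves after a G0 lift.

; perimeter-only toolpath
G21 ; units = mm
G90 ; absolute positioning
G28 ; home
; layer 1
G0 Z1.12
G0 X0.00 Y0.00
G1 X9.00 Y0.00
G1 X9.00 Y10.00
G1 X0.00 Y10.00
G1 X0.00 Y0.00
; layer 2
G0 Z2.25
G0 X0.00 Y0.00
G1 X9.00 Y0.00
G1 X9.00 Y10.00
G1 X0.00 Y10.00
G1 X0.00 Y0.00
; layer 3
G0 Z3.38
G0 X0.00 Y0.00
G1 X9.00 Y0.00
G1 X9.00 Y10.00
G1 X0.00 Y10.00
G1 X0.00 Y0.00
; layer 4
G0 Z4.50
G0 X0.00 Y0.00
G1 X9.00 Y0.00
G1 X9.00 Y10.00
G1 X0.00 Y10.00
G1 X0.00 Y0.00
; layer 5
G0 Z5.62
G0 X0.00 Y0.00
G1 X9.00 Y0.00
G1 X9.00 Y10.00
G1 X0.00 Y10.00
G1 X0.00 Y0.00
; layer 6
G0 Z6.75
G0 X0.00 Y0.00
G1 X9.00 Y0.00
G1 X9.00 Y10.00
G1 X0.00 Y10.00
G1 X0.00 Y0.00
; layer 7
G0 Z7.88
G0 X0.00 Y0.00
G1 X9.00 Y0.00
G1 X9.00 Y10.00
G1 X0.00 Y10.00
G1 X0.00 Y0.00
; layer 8
G0 Z9.00
G0 X0.00 Y0.00
G1 X9.00 Y0.00
G1 X9.00 Y10.00
G1 X0.00 Y10.00
G1 X0.00 Y0.00
M2 ; end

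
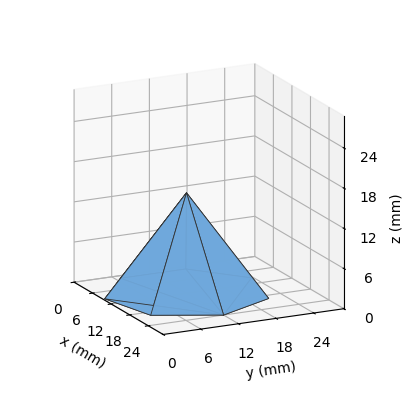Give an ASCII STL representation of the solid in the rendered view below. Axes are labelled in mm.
Reading the render: the shape is a regular 7-sided pyramid, base circumscribed radius ≈ 12 mm, apex at z ≈ 15 mm (dimensions read to the nearest mm from the axis ticks). For the STL, each face is triangulated and given an outward normal.

solid part
  facet normal 0.0000 0.0000 -1.0000
    outer loop
      vertex 9.3 23.7 0.0
      vertex 19.5 21.4 0.0
      vertex 24.0 12.0 0.0
    endloop
  endfacet
  facet normal 0.0000 0.0000 -1.0000
    outer loop
      vertex 1.2 17.2 0.0
      vertex 9.3 23.7 0.0
      vertex 24.0 12.0 0.0
    endloop
  endfacet
  facet normal 0.0000 0.0000 -1.0000
    outer loop
      vertex 1.2 6.8 0.0
      vertex 1.2 17.2 0.0
      vertex 24.0 12.0 0.0
    endloop
  endfacet
  facet normal 0.0000 0.0000 -1.0000
    outer loop
      vertex 9.3 0.3 0.0
      vertex 1.2 6.8 0.0
      vertex 24.0 12.0 0.0
    endloop
  endfacet
  facet normal 0.0000 0.0000 -1.0000
    outer loop
      vertex 19.5 2.6 0.0
      vertex 9.3 0.3 0.0
      vertex 24.0 12.0 0.0
    endloop
  endfacet
  facet normal 0.7314 0.3502 0.5851
    outer loop
      vertex 24.0 12.0 0.0
      vertex 19.5 21.4 0.0
      vertex 12.0 12.0 15.0
    endloop
  endfacet
  facet normal 0.1784 0.7912 0.5850
    outer loop
      vertex 19.5 21.4 0.0
      vertex 9.3 23.7 0.0
      vertex 12.0 12.0 15.0
    endloop
  endfacet
  facet normal -0.5077 0.6326 0.5848
    outer loop
      vertex 9.3 23.7 0.0
      vertex 1.2 17.2 0.0
      vertex 12.0 12.0 15.0
    endloop
  endfacet
  facet normal -0.8115 0.0000 0.5843
    outer loop
      vertex 1.2 17.2 0.0
      vertex 1.2 6.8 0.0
      vertex 12.0 12.0 15.0
    endloop
  endfacet
  facet normal -0.5077 -0.6326 0.5848
    outer loop
      vertex 1.2 6.8 0.0
      vertex 9.3 0.3 0.0
      vertex 12.0 12.0 15.0
    endloop
  endfacet
  facet normal 0.1784 -0.7912 0.5850
    outer loop
      vertex 9.3 0.3 0.0
      vertex 19.5 2.6 0.0
      vertex 12.0 12.0 15.0
    endloop
  endfacet
  facet normal 0.7314 -0.3502 0.5851
    outer loop
      vertex 19.5 2.6 0.0
      vertex 24.0 12.0 0.0
      vertex 12.0 12.0 15.0
    endloop
  endfacet
endsolid part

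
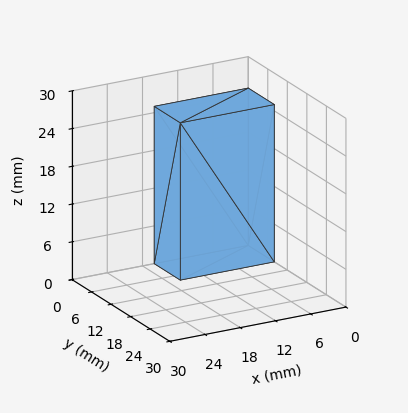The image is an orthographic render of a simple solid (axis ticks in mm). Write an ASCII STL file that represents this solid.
Reading the render: the shape is a rectangular box, roughly 16 × 8 mm footprint and 25 mm tall (dimensions read to the nearest mm from the axis ticks). For the STL, each face is triangulated and given an outward normal.

solid part
  facet normal 0.0000 0.0000 -1.0000
    outer loop
      vertex 16.000 8.000 0.000
      vertex 16.000 0.000 0.000
      vertex 0.000 0.000 0.000
    endloop
  endfacet
  facet normal 0.0000 0.0000 -1.0000
    outer loop
      vertex 0.000 8.000 0.000
      vertex 16.000 8.000 0.000
      vertex 0.000 0.000 0.000
    endloop
  endfacet
  facet normal 0.0000 0.0000 1.0000
    outer loop
      vertex 0.000 0.000 25.000
      vertex 16.000 0.000 25.000
      vertex 16.000 8.000 25.000
    endloop
  endfacet
  facet normal 0.0000 0.0000 1.0000
    outer loop
      vertex 0.000 0.000 25.000
      vertex 16.000 8.000 25.000
      vertex 0.000 8.000 25.000
    endloop
  endfacet
  facet normal 0.0000 -1.0000 0.0000
    outer loop
      vertex 0.000 0.000 0.000
      vertex 16.000 0.000 0.000
      vertex 16.000 0.000 25.000
    endloop
  endfacet
  facet normal 0.0000 -1.0000 0.0000
    outer loop
      vertex 0.000 0.000 0.000
      vertex 16.000 0.000 25.000
      vertex 0.000 0.000 25.000
    endloop
  endfacet
  facet normal 0.0000 1.0000 0.0000
    outer loop
      vertex 16.000 8.000 25.000
      vertex 16.000 8.000 0.000
      vertex 0.000 8.000 0.000
    endloop
  endfacet
  facet normal 0.0000 1.0000 0.0000
    outer loop
      vertex 0.000 8.000 25.000
      vertex 16.000 8.000 25.000
      vertex 0.000 8.000 0.000
    endloop
  endfacet
  facet normal -1.0000 0.0000 0.0000
    outer loop
      vertex 0.000 8.000 25.000
      vertex 0.000 8.000 0.000
      vertex 0.000 0.000 0.000
    endloop
  endfacet
  facet normal -1.0000 0.0000 0.0000
    outer loop
      vertex 0.000 0.000 25.000
      vertex 0.000 8.000 25.000
      vertex 0.000 0.000 0.000
    endloop
  endfacet
  facet normal 1.0000 0.0000 0.0000
    outer loop
      vertex 16.000 0.000 0.000
      vertex 16.000 8.000 0.000
      vertex 16.000 8.000 25.000
    endloop
  endfacet
  facet normal 1.0000 0.0000 0.0000
    outer loop
      vertex 16.000 0.000 0.000
      vertex 16.000 8.000 25.000
      vertex 16.000 0.000 25.000
    endloop
  endfacet
endsolid part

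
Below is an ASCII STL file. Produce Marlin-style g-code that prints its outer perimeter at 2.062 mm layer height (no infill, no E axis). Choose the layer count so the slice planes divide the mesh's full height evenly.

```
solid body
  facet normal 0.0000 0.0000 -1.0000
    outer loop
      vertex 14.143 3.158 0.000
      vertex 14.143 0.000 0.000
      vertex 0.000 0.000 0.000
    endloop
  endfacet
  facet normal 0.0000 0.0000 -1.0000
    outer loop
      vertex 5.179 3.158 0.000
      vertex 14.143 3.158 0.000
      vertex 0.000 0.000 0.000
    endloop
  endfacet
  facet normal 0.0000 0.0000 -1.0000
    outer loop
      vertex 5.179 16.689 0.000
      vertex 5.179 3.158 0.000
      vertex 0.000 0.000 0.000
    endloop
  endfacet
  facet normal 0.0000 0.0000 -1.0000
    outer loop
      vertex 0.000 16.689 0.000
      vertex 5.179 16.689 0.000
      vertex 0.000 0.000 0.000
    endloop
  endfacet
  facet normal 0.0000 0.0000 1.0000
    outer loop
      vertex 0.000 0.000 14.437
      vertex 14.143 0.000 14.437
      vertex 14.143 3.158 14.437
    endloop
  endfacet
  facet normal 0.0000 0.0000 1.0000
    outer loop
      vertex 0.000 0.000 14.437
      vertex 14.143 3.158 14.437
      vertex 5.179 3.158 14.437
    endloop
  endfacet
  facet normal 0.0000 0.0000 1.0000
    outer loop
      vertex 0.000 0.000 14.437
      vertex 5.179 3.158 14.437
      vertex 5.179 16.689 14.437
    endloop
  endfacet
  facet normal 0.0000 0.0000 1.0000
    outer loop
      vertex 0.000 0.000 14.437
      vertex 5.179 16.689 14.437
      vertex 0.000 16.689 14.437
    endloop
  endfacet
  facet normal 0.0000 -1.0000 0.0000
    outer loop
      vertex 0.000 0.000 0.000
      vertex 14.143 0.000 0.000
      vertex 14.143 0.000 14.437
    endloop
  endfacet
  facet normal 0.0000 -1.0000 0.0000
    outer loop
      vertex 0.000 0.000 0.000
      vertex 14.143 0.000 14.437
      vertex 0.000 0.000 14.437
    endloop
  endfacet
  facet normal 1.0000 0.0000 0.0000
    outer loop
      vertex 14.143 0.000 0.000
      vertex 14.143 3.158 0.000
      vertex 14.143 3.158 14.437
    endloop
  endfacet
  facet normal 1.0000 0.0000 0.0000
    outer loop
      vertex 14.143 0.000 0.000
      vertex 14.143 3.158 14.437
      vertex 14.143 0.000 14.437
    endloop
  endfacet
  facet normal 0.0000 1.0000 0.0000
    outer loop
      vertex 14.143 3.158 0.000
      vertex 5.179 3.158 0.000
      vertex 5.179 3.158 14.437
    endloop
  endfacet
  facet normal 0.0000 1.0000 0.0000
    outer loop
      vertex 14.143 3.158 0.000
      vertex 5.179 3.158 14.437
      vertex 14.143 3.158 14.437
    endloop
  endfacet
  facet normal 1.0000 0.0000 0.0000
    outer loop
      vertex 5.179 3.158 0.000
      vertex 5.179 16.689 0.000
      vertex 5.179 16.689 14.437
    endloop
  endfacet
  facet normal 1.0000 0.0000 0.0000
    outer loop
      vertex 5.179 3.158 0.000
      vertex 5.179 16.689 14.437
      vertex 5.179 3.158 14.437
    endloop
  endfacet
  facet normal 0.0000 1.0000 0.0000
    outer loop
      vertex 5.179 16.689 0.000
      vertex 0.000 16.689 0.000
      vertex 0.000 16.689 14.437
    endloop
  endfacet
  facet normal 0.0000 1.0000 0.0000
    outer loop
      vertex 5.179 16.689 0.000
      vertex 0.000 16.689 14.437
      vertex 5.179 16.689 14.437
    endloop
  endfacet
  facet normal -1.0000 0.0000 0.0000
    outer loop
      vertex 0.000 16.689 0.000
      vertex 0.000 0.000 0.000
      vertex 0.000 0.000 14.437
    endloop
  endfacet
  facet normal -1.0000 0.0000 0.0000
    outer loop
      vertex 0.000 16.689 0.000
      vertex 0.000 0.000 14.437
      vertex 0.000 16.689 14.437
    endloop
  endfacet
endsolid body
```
; perimeter-only toolpath
G21 ; units = mm
G90 ; absolute positioning
G28 ; home
; layer 1
G0 Z2.062
G0 X0.000 Y0.000
G1 X14.143 Y0.000
G1 X14.143 Y3.158
G1 X5.179 Y3.158
G1 X5.179 Y16.689
G1 X0.000 Y16.689
G1 X0.000 Y0.000
; layer 2
G0 Z4.125
G0 X0.000 Y0.000
G1 X14.143 Y0.000
G1 X14.143 Y3.158
G1 X5.179 Y3.158
G1 X5.179 Y16.689
G1 X0.000 Y16.689
G1 X0.000 Y0.000
; layer 3
G0 Z6.187
G0 X0.000 Y0.000
G1 X14.143 Y0.000
G1 X14.143 Y3.158
G1 X5.179 Y3.158
G1 X5.179 Y16.689
G1 X0.000 Y16.689
G1 X0.000 Y0.000
; layer 4
G0 Z8.250
G0 X0.000 Y0.000
G1 X14.143 Y0.000
G1 X14.143 Y3.158
G1 X5.179 Y3.158
G1 X5.179 Y16.689
G1 X0.000 Y16.689
G1 X0.000 Y0.000
; layer 5
G0 Z10.312
G0 X0.000 Y0.000
G1 X14.143 Y0.000
G1 X14.143 Y3.158
G1 X5.179 Y3.158
G1 X5.179 Y16.689
G1 X0.000 Y16.689
G1 X0.000 Y0.000
; layer 6
G0 Z12.375
G0 X0.000 Y0.000
G1 X14.143 Y0.000
G1 X14.143 Y3.158
G1 X5.179 Y3.158
G1 X5.179 Y16.689
G1 X0.000 Y16.689
G1 X0.000 Y0.000
; layer 7
G0 Z14.437
G0 X0.000 Y0.000
G1 X14.143 Y0.000
G1 X14.143 Y3.158
G1 X5.179 Y3.158
G1 X5.179 Y16.689
G1 X0.000 Y16.689
G1 X0.000 Y0.000
M2 ; end

The solid is an L-shaped prism: outer 14.1 × 16.7 mm, arm thicknesses ≈ 3.16 mm (horizontal) and 5.18 mm (vertical), extruded 14.4 mm in z. Slicing at Δz = 2.062 mm — 7 equal slices spanning the solid's height, so layer i sits at z = i·h/7 — gives 7 non-empty perimeters. Each is a 6-segment closed polygon; G0 lifts to the layer z and rapids to the start vertex, then G1 traces the edges.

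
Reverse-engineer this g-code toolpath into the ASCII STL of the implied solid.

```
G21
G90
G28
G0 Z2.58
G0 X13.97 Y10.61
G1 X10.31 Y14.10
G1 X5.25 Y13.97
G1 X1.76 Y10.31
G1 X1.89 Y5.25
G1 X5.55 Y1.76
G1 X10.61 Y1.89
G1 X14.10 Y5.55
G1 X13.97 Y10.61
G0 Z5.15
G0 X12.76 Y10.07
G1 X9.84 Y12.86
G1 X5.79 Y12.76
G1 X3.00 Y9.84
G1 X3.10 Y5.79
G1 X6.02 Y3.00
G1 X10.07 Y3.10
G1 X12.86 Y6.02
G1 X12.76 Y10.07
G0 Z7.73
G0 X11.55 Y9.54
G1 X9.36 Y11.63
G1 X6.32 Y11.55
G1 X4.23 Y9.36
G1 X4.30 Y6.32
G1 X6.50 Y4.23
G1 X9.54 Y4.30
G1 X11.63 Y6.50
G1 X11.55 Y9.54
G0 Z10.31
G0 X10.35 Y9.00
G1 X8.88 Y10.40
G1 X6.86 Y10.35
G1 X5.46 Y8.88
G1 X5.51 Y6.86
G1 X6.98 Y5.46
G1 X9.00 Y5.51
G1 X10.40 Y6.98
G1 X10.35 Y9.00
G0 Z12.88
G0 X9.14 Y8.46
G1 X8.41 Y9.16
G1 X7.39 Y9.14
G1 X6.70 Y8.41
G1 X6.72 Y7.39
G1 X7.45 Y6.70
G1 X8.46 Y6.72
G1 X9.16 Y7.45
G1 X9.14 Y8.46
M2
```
solid part
  facet normal 0.0000 0.0000 -1.0000
    outer loop
      vertex 4.72 15.18 0.00
      vertex 10.79 15.33 0.00
      vertex 15.18 11.14 0.00
    endloop
  endfacet
  facet normal 0.0000 0.0000 -1.0000
    outer loop
      vertex 0.53 10.79 0.00
      vertex 4.72 15.18 0.00
      vertex 15.18 11.14 0.00
    endloop
  endfacet
  facet normal 0.0000 0.0000 -1.0000
    outer loop
      vertex 0.68 4.72 0.00
      vertex 0.53 10.79 0.00
      vertex 15.18 11.14 0.00
    endloop
  endfacet
  facet normal 0.0000 0.0000 -1.0000
    outer loop
      vertex 5.07 0.53 0.00
      vertex 0.68 4.72 0.00
      vertex 15.18 11.14 0.00
    endloop
  endfacet
  facet normal 0.0000 0.0000 -1.0000
    outer loop
      vertex 11.14 0.68 0.00
      vertex 5.07 0.53 0.00
      vertex 15.18 11.14 0.00
    endloop
  endfacet
  facet normal 0.0000 0.0000 -1.0000
    outer loop
      vertex 15.33 5.07 0.00
      vertex 11.14 0.68 0.00
      vertex 15.18 11.14 0.00
    endloop
  endfacet
  facet normal 0.6239 0.6537 0.4283
    outer loop
      vertex 15.18 11.14 0.00
      vertex 10.79 15.33 0.00
      vertex 7.93 7.93 15.46
    endloop
  endfacet
  facet normal -0.0223 0.9034 0.4283
    outer loop
      vertex 10.79 15.33 0.00
      vertex 4.72 15.18 0.00
      vertex 7.93 7.93 15.46
    endloop
  endfacet
  facet normal -0.6537 0.6239 0.4283
    outer loop
      vertex 4.72 15.18 0.00
      vertex 0.53 10.79 0.00
      vertex 7.93 7.93 15.46
    endloop
  endfacet
  facet normal -0.9034 -0.0223 0.4283
    outer loop
      vertex 0.53 10.79 0.00
      vertex 0.68 4.72 0.00
      vertex 7.93 7.93 15.46
    endloop
  endfacet
  facet normal -0.6239 -0.6537 0.4283
    outer loop
      vertex 0.68 4.72 0.00
      vertex 5.07 0.53 0.00
      vertex 7.93 7.93 15.46
    endloop
  endfacet
  facet normal 0.0223 -0.9034 0.4283
    outer loop
      vertex 5.07 0.53 0.00
      vertex 11.14 0.68 0.00
      vertex 7.93 7.93 15.46
    endloop
  endfacet
  facet normal 0.6537 -0.6239 0.4283
    outer loop
      vertex 11.14 0.68 0.00
      vertex 15.33 5.07 0.00
      vertex 7.93 7.93 15.46
    endloop
  endfacet
  facet normal 0.9034 0.0223 0.4283
    outer loop
      vertex 15.33 5.07 0.00
      vertex 15.18 11.14 0.00
      vertex 7.93 7.93 15.46
    endloop
  endfacet
endsolid part

The G0 Z moves step by Δz≈2.58 mm. The G1 loops shrink linearly with z, so the solid tapers from its base footprint up to z≈15.5. Closing with a flat bottom cap and the tapered top and triangulating gives 14 facets — a regular 8-sided pyramid, base circumscribed radius ≈ 7.93 mm, apex at z ≈ 15.5 mm.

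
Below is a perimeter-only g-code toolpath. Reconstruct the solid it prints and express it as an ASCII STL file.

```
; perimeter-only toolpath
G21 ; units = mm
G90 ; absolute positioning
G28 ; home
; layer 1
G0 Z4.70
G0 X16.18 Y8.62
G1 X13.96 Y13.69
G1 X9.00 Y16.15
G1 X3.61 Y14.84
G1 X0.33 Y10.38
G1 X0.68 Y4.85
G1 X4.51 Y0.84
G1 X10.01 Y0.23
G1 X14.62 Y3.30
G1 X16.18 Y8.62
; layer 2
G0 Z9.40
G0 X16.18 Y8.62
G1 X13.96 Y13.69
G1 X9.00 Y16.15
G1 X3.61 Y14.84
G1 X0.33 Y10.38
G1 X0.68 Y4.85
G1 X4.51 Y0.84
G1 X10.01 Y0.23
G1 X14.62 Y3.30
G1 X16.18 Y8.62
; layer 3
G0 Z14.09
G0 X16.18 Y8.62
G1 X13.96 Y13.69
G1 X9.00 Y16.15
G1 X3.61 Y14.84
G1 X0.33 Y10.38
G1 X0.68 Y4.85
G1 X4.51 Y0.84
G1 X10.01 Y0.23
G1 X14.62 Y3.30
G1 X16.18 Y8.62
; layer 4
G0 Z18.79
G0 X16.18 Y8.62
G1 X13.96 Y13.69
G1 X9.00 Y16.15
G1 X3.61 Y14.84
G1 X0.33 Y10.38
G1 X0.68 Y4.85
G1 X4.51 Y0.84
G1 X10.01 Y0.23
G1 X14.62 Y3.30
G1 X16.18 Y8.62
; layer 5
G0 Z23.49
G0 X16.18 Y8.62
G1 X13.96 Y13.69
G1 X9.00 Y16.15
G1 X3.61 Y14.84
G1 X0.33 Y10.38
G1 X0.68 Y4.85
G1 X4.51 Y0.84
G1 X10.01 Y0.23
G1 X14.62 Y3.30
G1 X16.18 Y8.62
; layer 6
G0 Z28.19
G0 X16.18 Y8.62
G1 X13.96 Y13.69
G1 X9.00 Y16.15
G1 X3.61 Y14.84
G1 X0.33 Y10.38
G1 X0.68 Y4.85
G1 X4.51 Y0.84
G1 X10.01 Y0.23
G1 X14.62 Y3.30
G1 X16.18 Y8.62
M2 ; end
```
solid part
  facet normal 0.0000 0.0000 -1.0000
    outer loop
      vertex 9.00 16.15 0.00
      vertex 13.96 13.69 0.00
      vertex 16.18 8.62 0.00
    endloop
  endfacet
  facet normal 0.0000 0.0000 -1.0000
    outer loop
      vertex 3.61 14.84 0.00
      vertex 9.00 16.15 0.00
      vertex 16.18 8.62 0.00
    endloop
  endfacet
  facet normal 0.0000 0.0000 -1.0000
    outer loop
      vertex 0.33 10.38 0.00
      vertex 3.61 14.84 0.00
      vertex 16.18 8.62 0.00
    endloop
  endfacet
  facet normal 0.0000 0.0000 -1.0000
    outer loop
      vertex 0.68 4.85 0.00
      vertex 0.33 10.38 0.00
      vertex 16.18 8.62 0.00
    endloop
  endfacet
  facet normal 0.0000 0.0000 -1.0000
    outer loop
      vertex 4.51 0.84 0.00
      vertex 0.68 4.85 0.00
      vertex 16.18 8.62 0.00
    endloop
  endfacet
  facet normal 0.0000 0.0000 -1.0000
    outer loop
      vertex 10.01 0.23 0.00
      vertex 4.51 0.84 0.00
      vertex 16.18 8.62 0.00
    endloop
  endfacet
  facet normal 0.0000 0.0000 -1.0000
    outer loop
      vertex 14.62 3.30 0.00
      vertex 10.01 0.23 0.00
      vertex 16.18 8.62 0.00
    endloop
  endfacet
  facet normal 0.0000 0.0000 1.0000
    outer loop
      vertex 16.18 8.62 28.19
      vertex 13.96 13.69 28.19
      vertex 9.00 16.15 28.19
    endloop
  endfacet
  facet normal 0.0000 0.0000 1.0000
    outer loop
      vertex 16.18 8.62 28.19
      vertex 9.00 16.15 28.19
      vertex 3.61 14.84 28.19
    endloop
  endfacet
  facet normal 0.0000 0.0000 1.0000
    outer loop
      vertex 16.18 8.62 28.19
      vertex 3.61 14.84 28.19
      vertex 0.33 10.38 28.19
    endloop
  endfacet
  facet normal 0.0000 0.0000 1.0000
    outer loop
      vertex 16.18 8.62 28.19
      vertex 0.33 10.38 28.19
      vertex 0.68 4.85 28.19
    endloop
  endfacet
  facet normal 0.0000 0.0000 1.0000
    outer loop
      vertex 16.18 8.62 28.19
      vertex 0.68 4.85 28.19
      vertex 4.51 0.84 28.19
    endloop
  endfacet
  facet normal 0.0000 0.0000 1.0000
    outer loop
      vertex 16.18 8.62 28.19
      vertex 4.51 0.84 28.19
      vertex 10.01 0.23 28.19
    endloop
  endfacet
  facet normal 0.0000 0.0000 1.0000
    outer loop
      vertex 16.18 8.62 28.19
      vertex 10.01 0.23 28.19
      vertex 14.62 3.30 28.19
    endloop
  endfacet
  facet normal 0.9160 0.4011 0.0000
    outer loop
      vertex 16.18 8.62 0.00
      vertex 13.96 13.69 0.00
      vertex 13.96 13.69 28.19
    endloop
  endfacet
  facet normal 0.9160 0.4011 0.0000
    outer loop
      vertex 16.18 8.62 0.00
      vertex 13.96 13.69 28.19
      vertex 16.18 8.62 28.19
    endloop
  endfacet
  facet normal 0.4443 0.8959 0.0000
    outer loop
      vertex 13.96 13.69 0.00
      vertex 9.00 16.15 0.00
      vertex 9.00 16.15 28.19
    endloop
  endfacet
  facet normal 0.4443 0.8959 0.0000
    outer loop
      vertex 13.96 13.69 0.00
      vertex 9.00 16.15 28.19
      vertex 13.96 13.69 28.19
    endloop
  endfacet
  facet normal -0.2362 0.9717 0.0000
    outer loop
      vertex 9.00 16.15 0.00
      vertex 3.61 14.84 0.00
      vertex 3.61 14.84 28.19
    endloop
  endfacet
  facet normal -0.2362 0.9717 0.0000
    outer loop
      vertex 9.00 16.15 0.00
      vertex 3.61 14.84 28.19
      vertex 9.00 16.15 28.19
    endloop
  endfacet
  facet normal -0.8056 0.5925 0.0000
    outer loop
      vertex 3.61 14.84 0.00
      vertex 0.33 10.38 0.00
      vertex 0.33 10.38 28.19
    endloop
  endfacet
  facet normal -0.8056 0.5925 0.0000
    outer loop
      vertex 3.61 14.84 0.00
      vertex 0.33 10.38 28.19
      vertex 3.61 14.84 28.19
    endloop
  endfacet
  facet normal -0.9980 -0.0632 0.0000
    outer loop
      vertex 0.33 10.38 0.00
      vertex 0.68 4.85 0.00
      vertex 0.68 4.85 28.19
    endloop
  endfacet
  facet normal -0.9980 -0.0632 0.0000
    outer loop
      vertex 0.33 10.38 0.00
      vertex 0.68 4.85 28.19
      vertex 0.33 10.38 28.19
    endloop
  endfacet
  facet normal -0.7232 -0.6907 0.0000
    outer loop
      vertex 0.68 4.85 0.00
      vertex 4.51 0.84 0.00
      vertex 4.51 0.84 28.19
    endloop
  endfacet
  facet normal -0.7232 -0.6907 0.0000
    outer loop
      vertex 0.68 4.85 0.00
      vertex 4.51 0.84 28.19
      vertex 0.68 4.85 28.19
    endloop
  endfacet
  facet normal -0.1102 -0.9939 0.0000
    outer loop
      vertex 4.51 0.84 0.00
      vertex 10.01 0.23 0.00
      vertex 10.01 0.23 28.19
    endloop
  endfacet
  facet normal -0.1102 -0.9939 0.0000
    outer loop
      vertex 4.51 0.84 0.00
      vertex 10.01 0.23 28.19
      vertex 4.51 0.84 28.19
    endloop
  endfacet
  facet normal 0.5543 -0.8323 0.0000
    outer loop
      vertex 10.01 0.23 0.00
      vertex 14.62 3.30 0.00
      vertex 14.62 3.30 28.19
    endloop
  endfacet
  facet normal 0.5543 -0.8323 0.0000
    outer loop
      vertex 10.01 0.23 0.00
      vertex 14.62 3.30 28.19
      vertex 10.01 0.23 28.19
    endloop
  endfacet
  facet normal 0.9596 -0.2814 0.0000
    outer loop
      vertex 14.62 3.30 0.00
      vertex 16.18 8.62 0.00
      vertex 16.18 8.62 28.19
    endloop
  endfacet
  facet normal 0.9596 -0.2814 0.0000
    outer loop
      vertex 14.62 3.30 0.00
      vertex 16.18 8.62 28.19
      vertex 14.62 3.30 28.19
    endloop
  endfacet
endsolid part

The G0 Z moves step by Δz≈4.70 mm. Every layer's G1 loop is the same polygon, so the solid is a straight extrusion of it from z=0 to z≈28.2. Closing with flat bottom and top caps and triangulating gives 32 facets — a regular 9-sided prism (a cylinder approximated with 9 flat sides), circumscribed radius ≈ 8.1 mm, height ≈ 28.2 mm.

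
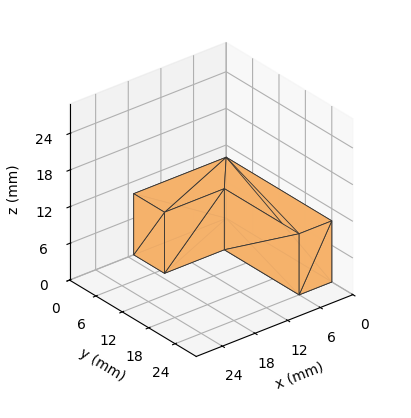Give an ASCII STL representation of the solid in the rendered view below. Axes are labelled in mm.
Reading the render: the shape is an L-shaped prism: outer 17 × 24 mm, arm thicknesses ≈ 7 mm (horizontal) and 6 mm (vertical), extruded 10 mm in z (dimensions read to the nearest mm from the axis ticks). For the STL, each face is triangulated and given an outward normal.

solid part
  facet normal 0.0000 0.0000 -1.0000
    outer loop
      vertex 17.0 7.0 0.0
      vertex 17.0 0.0 0.0
      vertex 0.0 0.0 0.0
    endloop
  endfacet
  facet normal 0.0000 0.0000 -1.0000
    outer loop
      vertex 6.0 7.0 0.0
      vertex 17.0 7.0 0.0
      vertex 0.0 0.0 0.0
    endloop
  endfacet
  facet normal 0.0000 0.0000 -1.0000
    outer loop
      vertex 6.0 24.0 0.0
      vertex 6.0 7.0 0.0
      vertex 0.0 0.0 0.0
    endloop
  endfacet
  facet normal 0.0000 0.0000 -1.0000
    outer loop
      vertex 0.0 24.0 0.0
      vertex 6.0 24.0 0.0
      vertex 0.0 0.0 0.0
    endloop
  endfacet
  facet normal 0.0000 0.0000 1.0000
    outer loop
      vertex 0.0 0.0 10.0
      vertex 17.0 0.0 10.0
      vertex 17.0 7.0 10.0
    endloop
  endfacet
  facet normal 0.0000 0.0000 1.0000
    outer loop
      vertex 0.0 0.0 10.0
      vertex 17.0 7.0 10.0
      vertex 6.0 7.0 10.0
    endloop
  endfacet
  facet normal 0.0000 0.0000 1.0000
    outer loop
      vertex 0.0 0.0 10.0
      vertex 6.0 7.0 10.0
      vertex 6.0 24.0 10.0
    endloop
  endfacet
  facet normal 0.0000 0.0000 1.0000
    outer loop
      vertex 0.0 0.0 10.0
      vertex 6.0 24.0 10.0
      vertex 0.0 24.0 10.0
    endloop
  endfacet
  facet normal 0.0000 -1.0000 0.0000
    outer loop
      vertex 0.0 0.0 0.0
      vertex 17.0 0.0 0.0
      vertex 17.0 0.0 10.0
    endloop
  endfacet
  facet normal 0.0000 -1.0000 0.0000
    outer loop
      vertex 0.0 0.0 0.0
      vertex 17.0 0.0 10.0
      vertex 0.0 0.0 10.0
    endloop
  endfacet
  facet normal 1.0000 0.0000 0.0000
    outer loop
      vertex 17.0 0.0 0.0
      vertex 17.0 7.0 0.0
      vertex 17.0 7.0 10.0
    endloop
  endfacet
  facet normal 1.0000 0.0000 0.0000
    outer loop
      vertex 17.0 0.0 0.0
      vertex 17.0 7.0 10.0
      vertex 17.0 0.0 10.0
    endloop
  endfacet
  facet normal 0.0000 1.0000 0.0000
    outer loop
      vertex 17.0 7.0 0.0
      vertex 6.0 7.0 0.0
      vertex 6.0 7.0 10.0
    endloop
  endfacet
  facet normal 0.0000 1.0000 0.0000
    outer loop
      vertex 17.0 7.0 0.0
      vertex 6.0 7.0 10.0
      vertex 17.0 7.0 10.0
    endloop
  endfacet
  facet normal 1.0000 0.0000 0.0000
    outer loop
      vertex 6.0 7.0 0.0
      vertex 6.0 24.0 0.0
      vertex 6.0 24.0 10.0
    endloop
  endfacet
  facet normal 1.0000 0.0000 0.0000
    outer loop
      vertex 6.0 7.0 0.0
      vertex 6.0 24.0 10.0
      vertex 6.0 7.0 10.0
    endloop
  endfacet
  facet normal 0.0000 1.0000 0.0000
    outer loop
      vertex 6.0 24.0 0.0
      vertex 0.0 24.0 0.0
      vertex 0.0 24.0 10.0
    endloop
  endfacet
  facet normal 0.0000 1.0000 0.0000
    outer loop
      vertex 6.0 24.0 0.0
      vertex 0.0 24.0 10.0
      vertex 6.0 24.0 10.0
    endloop
  endfacet
  facet normal -1.0000 0.0000 0.0000
    outer loop
      vertex 0.0 24.0 0.0
      vertex 0.0 0.0 0.0
      vertex 0.0 0.0 10.0
    endloop
  endfacet
  facet normal -1.0000 0.0000 0.0000
    outer loop
      vertex 0.0 24.0 0.0
      vertex 0.0 0.0 10.0
      vertex 0.0 24.0 10.0
    endloop
  endfacet
endsolid part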